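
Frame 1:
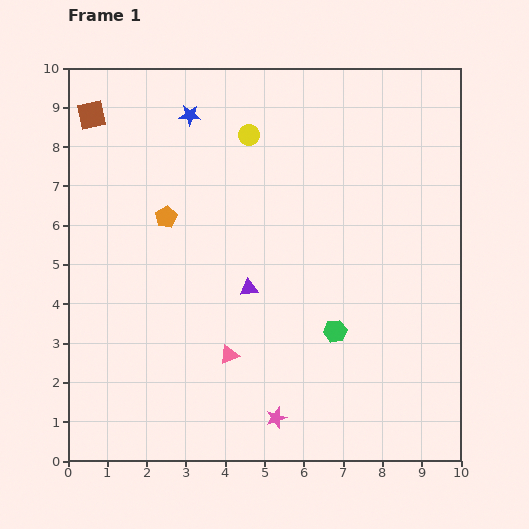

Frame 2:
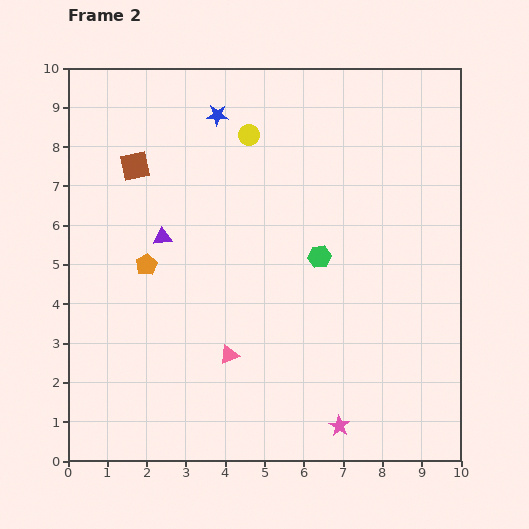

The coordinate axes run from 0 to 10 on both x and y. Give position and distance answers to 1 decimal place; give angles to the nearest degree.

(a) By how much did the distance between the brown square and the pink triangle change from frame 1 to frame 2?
-1.6

Distance in frame 1: 7.0. Distance in frame 2: 5.4.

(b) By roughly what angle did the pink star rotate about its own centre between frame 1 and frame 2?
23° counter-clockwise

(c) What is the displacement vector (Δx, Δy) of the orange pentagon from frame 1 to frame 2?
(-0.5, -1.2)

The orange pentagon was at (2.5, 6.2) in frame 1 and (2.0, 5.0) in frame 2.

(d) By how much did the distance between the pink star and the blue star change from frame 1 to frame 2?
+0.5

Distance in frame 1: 8.0. Distance in frame 2: 8.5.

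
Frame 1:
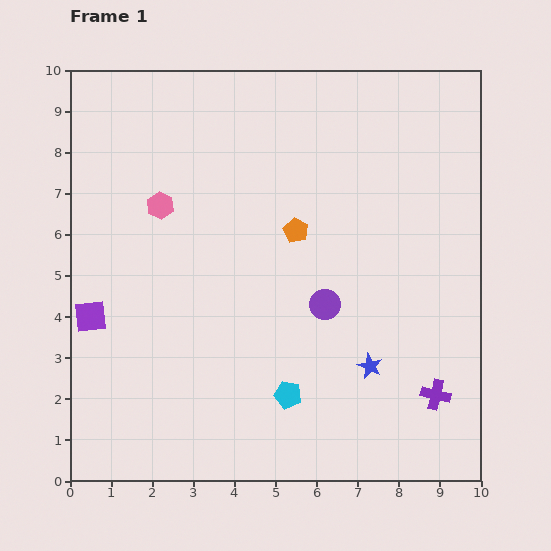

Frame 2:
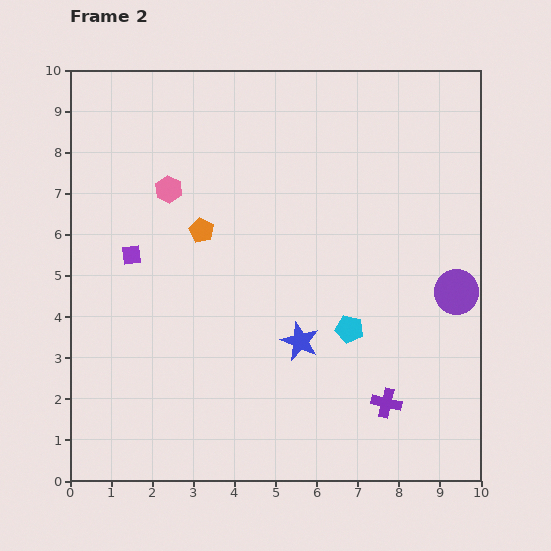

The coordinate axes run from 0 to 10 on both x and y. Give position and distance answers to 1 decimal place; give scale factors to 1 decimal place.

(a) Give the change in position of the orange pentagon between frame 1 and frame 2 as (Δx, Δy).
(-2.3, 0.0)

The orange pentagon was at (5.5, 6.1) in frame 1 and (3.2, 6.1) in frame 2.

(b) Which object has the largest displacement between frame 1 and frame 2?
the purple circle

(moved 3.2; next 2.3)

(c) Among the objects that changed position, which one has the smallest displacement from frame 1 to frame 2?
the pink hexagon

(moved 0.4)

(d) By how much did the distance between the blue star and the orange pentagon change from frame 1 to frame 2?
-0.2

Distance in frame 1: 3.8. Distance in frame 2: 3.6.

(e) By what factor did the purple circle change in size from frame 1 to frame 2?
1.5×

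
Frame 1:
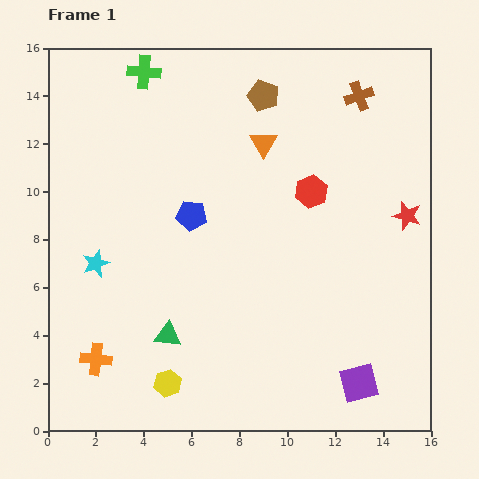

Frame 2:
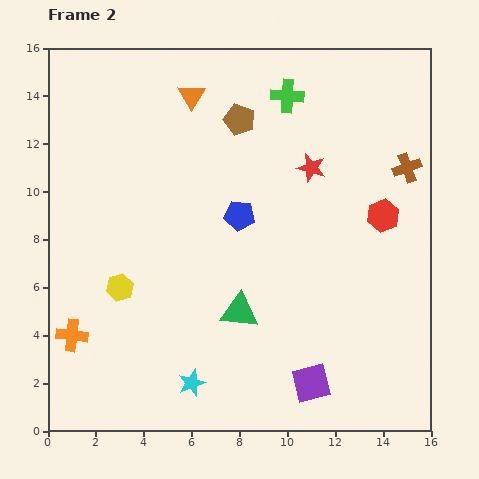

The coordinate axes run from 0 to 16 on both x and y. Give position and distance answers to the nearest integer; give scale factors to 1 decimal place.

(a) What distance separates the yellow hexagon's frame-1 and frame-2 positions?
4

The yellow hexagon moved from (5, 2) to (3, 6), a distance of √(2² + 4²) ≈ 4.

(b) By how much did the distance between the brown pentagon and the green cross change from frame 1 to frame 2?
-3

Distance in frame 1: 5. Distance in frame 2: 2.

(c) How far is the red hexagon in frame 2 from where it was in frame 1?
3

The red hexagon moved from (11, 10) to (14, 9), a distance of √(3² + 1²) ≈ 3.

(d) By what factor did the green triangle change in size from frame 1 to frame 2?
1.4×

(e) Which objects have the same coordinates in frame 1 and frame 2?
none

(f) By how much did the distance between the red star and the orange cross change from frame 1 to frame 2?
-2

Distance in frame 1: 14. Distance in frame 2: 12.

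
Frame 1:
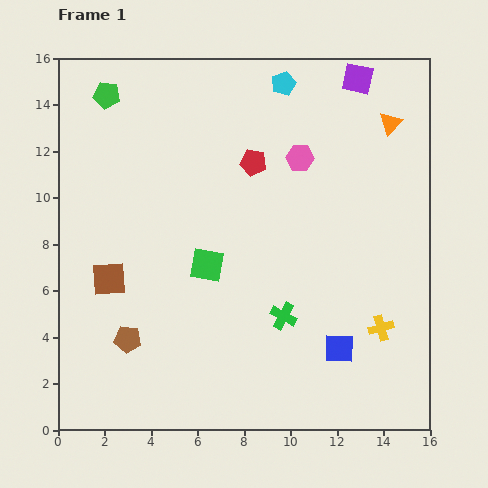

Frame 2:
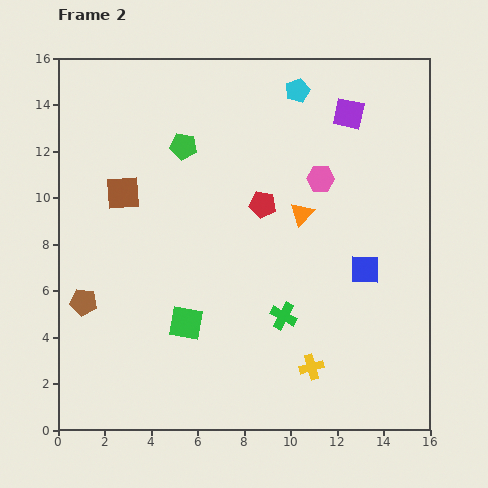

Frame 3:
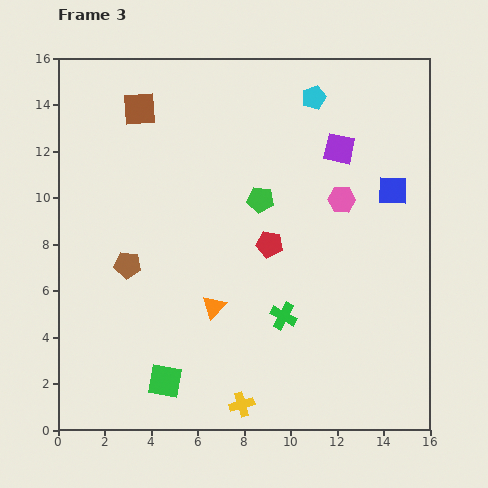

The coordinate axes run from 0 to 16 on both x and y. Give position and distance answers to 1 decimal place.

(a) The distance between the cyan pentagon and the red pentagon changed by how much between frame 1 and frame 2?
+1.5

Distance in frame 1: 3.6. Distance in frame 2: 5.1.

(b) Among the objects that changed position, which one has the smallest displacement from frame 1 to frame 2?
the cyan pentagon

(moved 0.7)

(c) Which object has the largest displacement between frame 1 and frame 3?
the orange triangle

(moved 11.0; next 8.0)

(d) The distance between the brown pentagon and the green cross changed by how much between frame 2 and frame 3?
-1.5

Distance in frame 2: 8.6. Distance in frame 3: 7.1.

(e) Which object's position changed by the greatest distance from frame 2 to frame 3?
the orange triangle

(moved 5.5; next 4.0)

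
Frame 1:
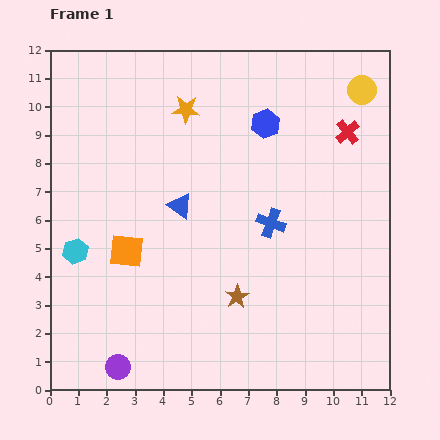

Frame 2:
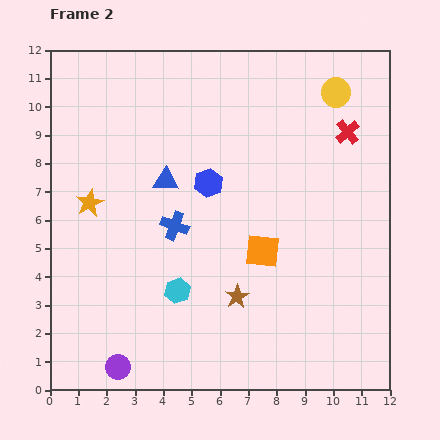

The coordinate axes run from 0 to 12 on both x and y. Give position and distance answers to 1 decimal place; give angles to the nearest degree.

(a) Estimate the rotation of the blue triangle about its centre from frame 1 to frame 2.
32° counter-clockwise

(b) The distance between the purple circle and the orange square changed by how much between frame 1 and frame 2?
+2.4

Distance in frame 1: 4.1. Distance in frame 2: 6.5.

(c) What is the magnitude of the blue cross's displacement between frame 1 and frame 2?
3.4

The blue cross moved from (7.8, 5.9) to (4.4, 5.8), a distance of √(3.4² + 0.1²) ≈ 3.4.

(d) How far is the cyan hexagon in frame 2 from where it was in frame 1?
3.9

The cyan hexagon moved from (0.9, 4.9) to (4.5, 3.5), a distance of √(3.6² + 1.4²) ≈ 3.9.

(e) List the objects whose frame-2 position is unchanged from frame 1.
the purple circle, the red cross, the brown star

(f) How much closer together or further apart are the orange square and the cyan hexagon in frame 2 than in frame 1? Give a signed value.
+1.5

Distance in frame 1: 1.8. Distance in frame 2: 3.3.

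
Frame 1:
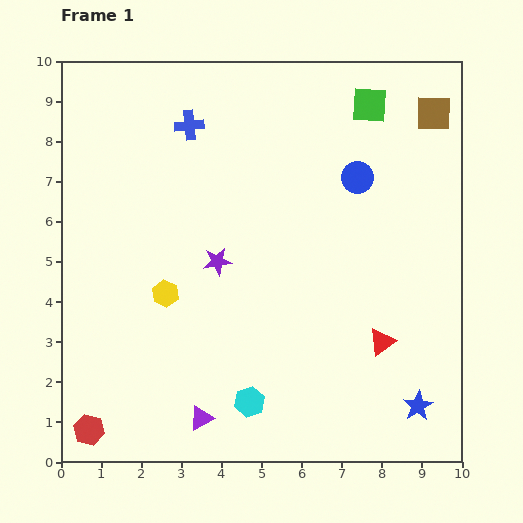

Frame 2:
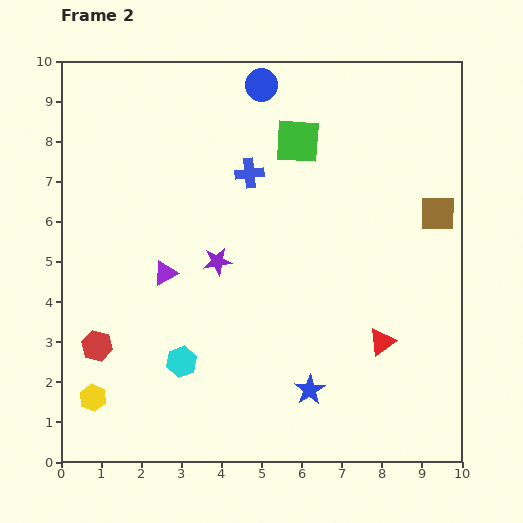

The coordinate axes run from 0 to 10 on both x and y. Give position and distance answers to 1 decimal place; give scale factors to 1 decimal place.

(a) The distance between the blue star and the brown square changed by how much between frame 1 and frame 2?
-1.9

Distance in frame 1: 7.3. Distance in frame 2: 5.4.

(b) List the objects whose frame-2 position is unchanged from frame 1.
the purple star, the red triangle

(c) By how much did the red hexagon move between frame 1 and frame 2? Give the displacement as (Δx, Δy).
(0.2, 2.1)

The red hexagon was at (0.7, 0.8) in frame 1 and (0.9, 2.9) in frame 2.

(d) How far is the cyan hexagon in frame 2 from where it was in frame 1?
2.0

The cyan hexagon moved from (4.7, 1.5) to (3.0, 2.5), a distance of √(1.7² + 1.0²) ≈ 2.0.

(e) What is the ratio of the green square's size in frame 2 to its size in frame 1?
1.3×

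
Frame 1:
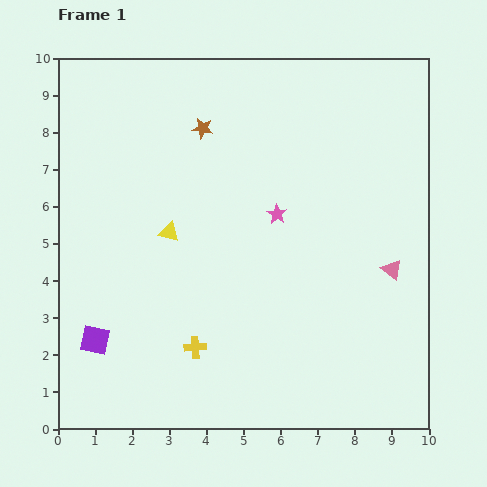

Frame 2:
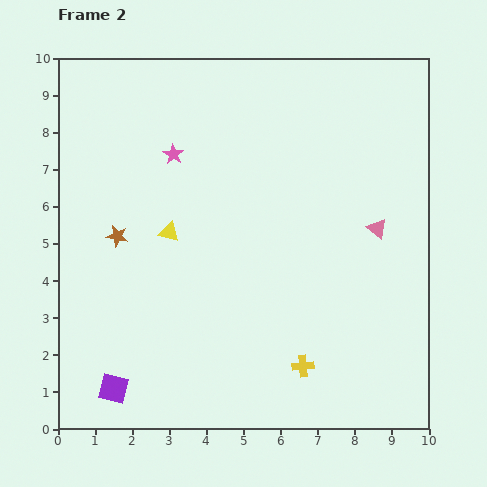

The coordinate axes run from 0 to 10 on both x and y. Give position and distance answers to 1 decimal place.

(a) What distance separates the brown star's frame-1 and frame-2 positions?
3.7

The brown star moved from (3.9, 8.1) to (1.6, 5.2), a distance of √(2.3² + 2.9²) ≈ 3.7.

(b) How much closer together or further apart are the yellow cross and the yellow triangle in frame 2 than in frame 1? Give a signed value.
+1.9

Distance in frame 1: 3.2. Distance in frame 2: 5.1.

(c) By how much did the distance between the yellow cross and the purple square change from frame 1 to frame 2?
+2.4

Distance in frame 1: 2.7. Distance in frame 2: 5.1.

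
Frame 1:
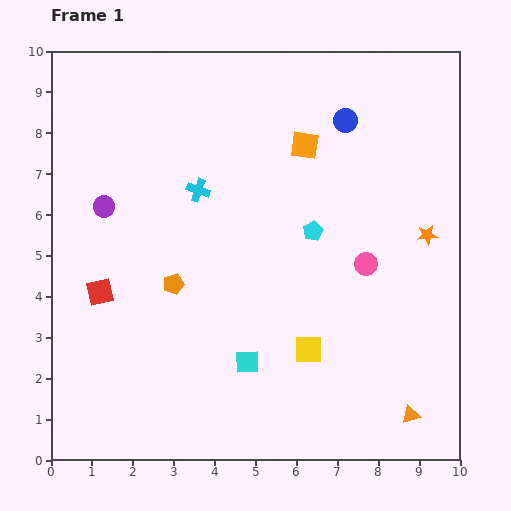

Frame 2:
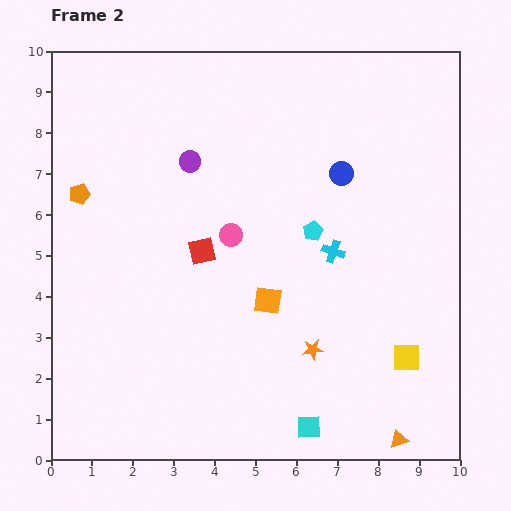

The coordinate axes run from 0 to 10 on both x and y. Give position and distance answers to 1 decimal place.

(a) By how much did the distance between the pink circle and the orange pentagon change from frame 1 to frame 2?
-0.9

Distance in frame 1: 4.7. Distance in frame 2: 3.8.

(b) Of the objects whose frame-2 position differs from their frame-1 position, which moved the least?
the orange triangle

(moved 0.7)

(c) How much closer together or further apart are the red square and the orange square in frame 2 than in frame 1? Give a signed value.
-4.2

Distance in frame 1: 6.2. Distance in frame 2: 2.0.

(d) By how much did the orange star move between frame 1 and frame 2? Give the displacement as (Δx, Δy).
(-2.8, -2.8)

The orange star was at (9.2, 5.5) in frame 1 and (6.4, 2.7) in frame 2.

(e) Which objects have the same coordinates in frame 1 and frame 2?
the cyan pentagon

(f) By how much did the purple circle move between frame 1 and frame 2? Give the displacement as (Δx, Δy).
(2.1, 1.1)

The purple circle was at (1.3, 6.2) in frame 1 and (3.4, 7.3) in frame 2.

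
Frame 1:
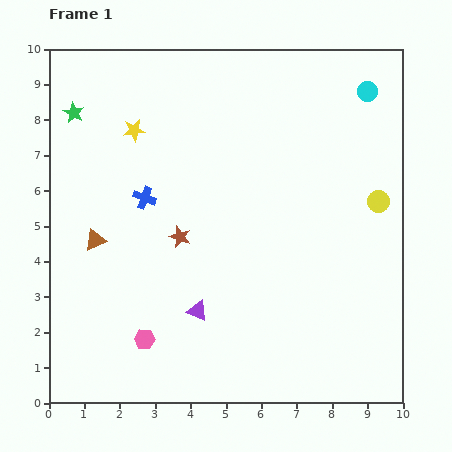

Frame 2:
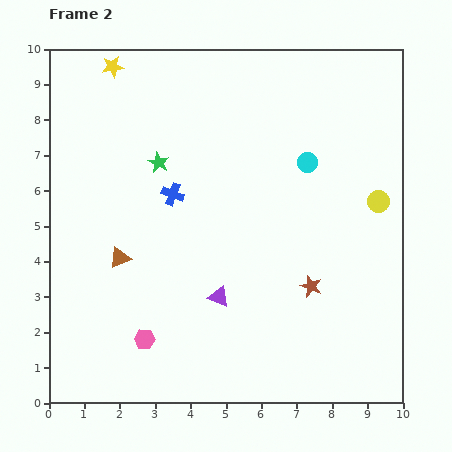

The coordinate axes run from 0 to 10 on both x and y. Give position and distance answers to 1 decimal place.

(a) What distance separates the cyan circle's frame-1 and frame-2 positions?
2.6

The cyan circle moved from (9.0, 8.8) to (7.3, 6.8), a distance of √(1.7² + 2.0²) ≈ 2.6.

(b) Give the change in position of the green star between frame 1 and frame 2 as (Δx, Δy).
(2.4, -1.4)

The green star was at (0.7, 8.2) in frame 1 and (3.1, 6.8) in frame 2.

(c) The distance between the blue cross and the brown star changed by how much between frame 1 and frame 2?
+3.2

Distance in frame 1: 1.5. Distance in frame 2: 4.7.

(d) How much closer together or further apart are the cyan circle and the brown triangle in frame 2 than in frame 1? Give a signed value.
-2.9

Distance in frame 1: 8.8. Distance in frame 2: 5.9.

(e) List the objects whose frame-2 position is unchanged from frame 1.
the pink hexagon, the yellow circle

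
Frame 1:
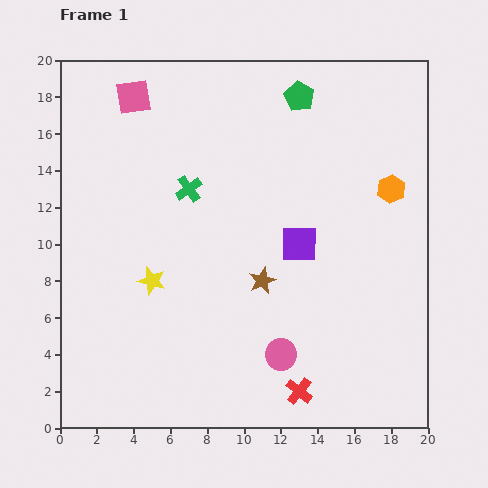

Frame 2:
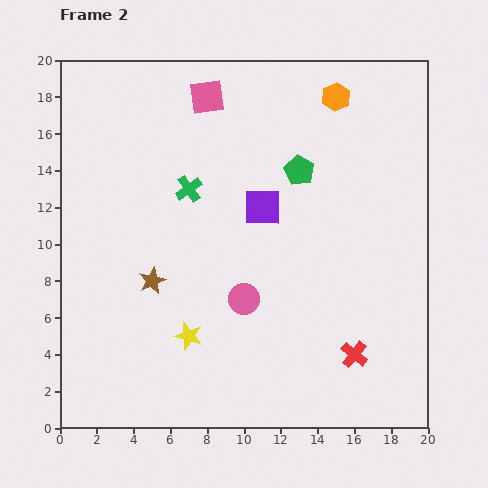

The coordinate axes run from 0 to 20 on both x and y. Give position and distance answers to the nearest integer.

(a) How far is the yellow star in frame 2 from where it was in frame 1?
4

The yellow star moved from (5, 8) to (7, 5), a distance of √(2² + 3²) ≈ 4.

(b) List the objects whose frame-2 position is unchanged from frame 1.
the green cross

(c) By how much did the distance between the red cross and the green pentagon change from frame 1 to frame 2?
-6

Distance in frame 1: 16. Distance in frame 2: 10.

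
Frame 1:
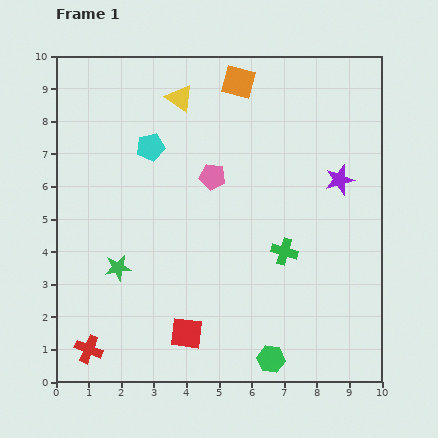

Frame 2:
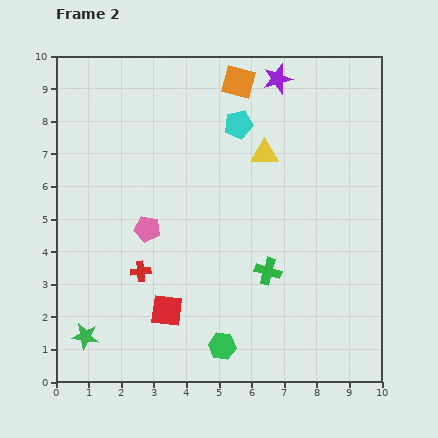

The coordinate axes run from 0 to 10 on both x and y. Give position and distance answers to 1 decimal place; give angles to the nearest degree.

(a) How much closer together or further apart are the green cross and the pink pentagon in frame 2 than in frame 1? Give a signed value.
+0.7

Distance in frame 1: 3.2. Distance in frame 2: 3.9.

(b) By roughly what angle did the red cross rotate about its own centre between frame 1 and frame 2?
27° counter-clockwise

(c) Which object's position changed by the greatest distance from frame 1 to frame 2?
the purple star

(moved 3.6; next 3.1)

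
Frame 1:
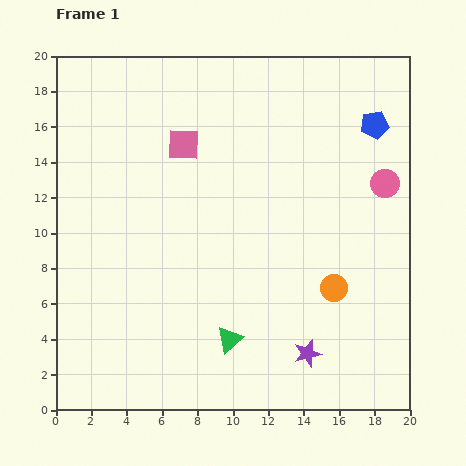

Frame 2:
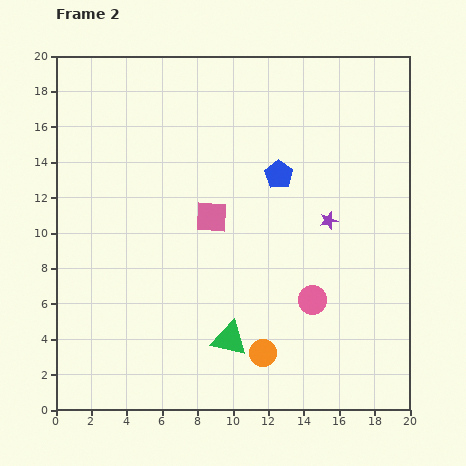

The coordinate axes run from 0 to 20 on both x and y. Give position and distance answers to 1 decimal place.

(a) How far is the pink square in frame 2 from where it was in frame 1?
4.4

The pink square moved from (7.2, 15.0) to (8.8, 10.9), a distance of √(1.6² + 4.1²) ≈ 4.4.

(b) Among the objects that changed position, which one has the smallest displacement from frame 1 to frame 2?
the pink square

(moved 4.4)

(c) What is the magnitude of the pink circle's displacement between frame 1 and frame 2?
7.8

The pink circle moved from (18.6, 12.8) to (14.5, 6.2), a distance of √(4.1² + 6.6²) ≈ 7.8.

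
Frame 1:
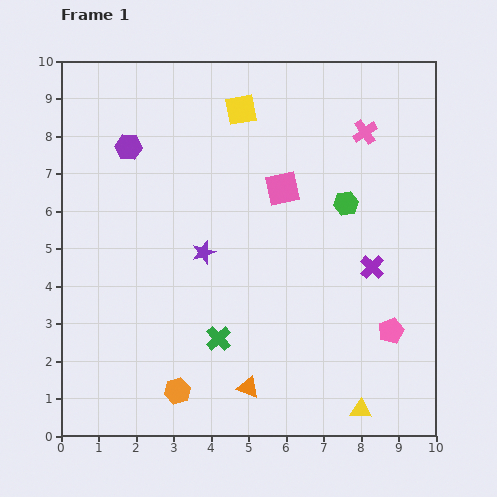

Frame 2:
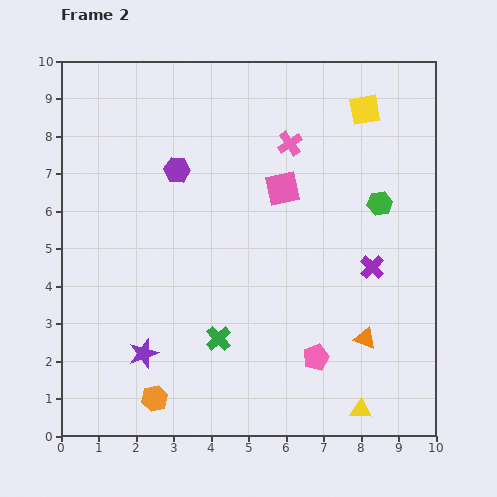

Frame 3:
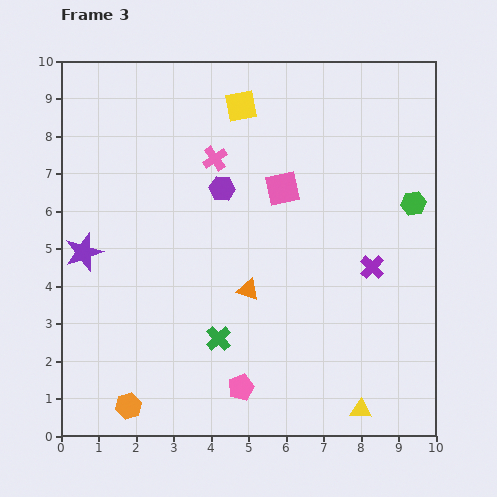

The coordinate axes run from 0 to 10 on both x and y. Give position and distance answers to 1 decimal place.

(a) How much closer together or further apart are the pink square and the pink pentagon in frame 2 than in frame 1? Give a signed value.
-0.2

Distance in frame 1: 4.8. Distance in frame 2: 4.6.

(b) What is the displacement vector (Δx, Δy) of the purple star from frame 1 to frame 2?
(-1.6, -2.7)

The purple star was at (3.8, 4.9) in frame 1 and (2.2, 2.2) in frame 2.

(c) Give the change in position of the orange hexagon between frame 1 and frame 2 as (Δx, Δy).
(-0.6, -0.2)

The orange hexagon was at (3.1, 1.2) in frame 1 and (2.5, 1.0) in frame 2.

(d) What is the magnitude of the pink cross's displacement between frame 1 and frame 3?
4.1

The pink cross moved from (8.1, 8.1) to (4.1, 7.4), a distance of √(4.0² + 0.7²) ≈ 4.1.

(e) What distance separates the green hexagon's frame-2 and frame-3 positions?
0.9

The green hexagon moved from (8.5, 6.2) to (9.4, 6.2), a distance of √(0.9² + 0.0²) ≈ 0.9.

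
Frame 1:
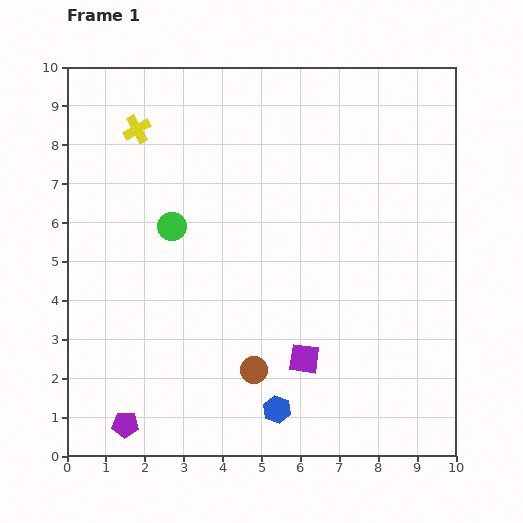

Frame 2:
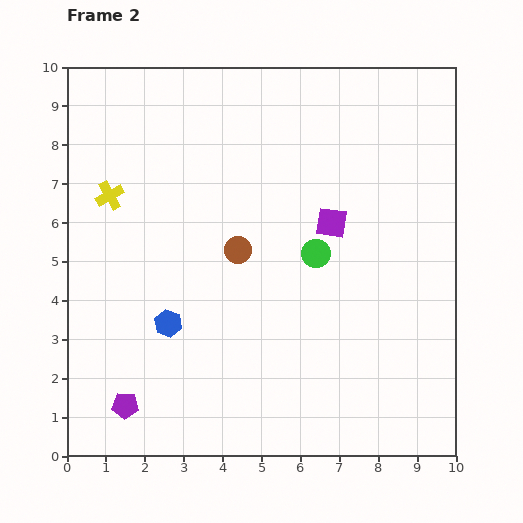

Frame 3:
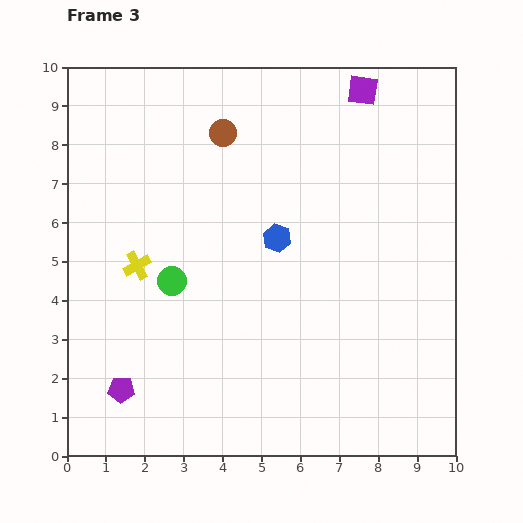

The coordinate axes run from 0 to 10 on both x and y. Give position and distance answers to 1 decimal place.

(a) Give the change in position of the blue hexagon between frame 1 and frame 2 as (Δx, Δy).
(-2.8, 2.2)

The blue hexagon was at (5.4, 1.2) in frame 1 and (2.6, 3.4) in frame 2.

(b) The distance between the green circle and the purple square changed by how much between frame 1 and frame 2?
-3.9

Distance in frame 1: 4.8. Distance in frame 2: 0.9.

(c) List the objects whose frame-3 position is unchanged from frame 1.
none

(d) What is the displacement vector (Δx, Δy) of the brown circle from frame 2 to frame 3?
(-0.4, 3.0)

The brown circle was at (4.4, 5.3) in frame 2 and (4.0, 8.3) in frame 3.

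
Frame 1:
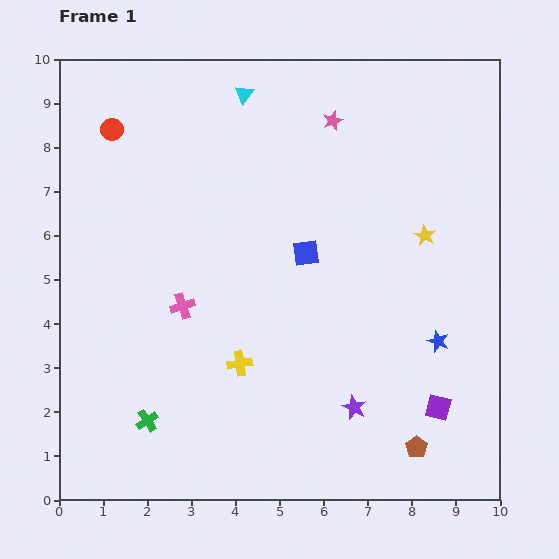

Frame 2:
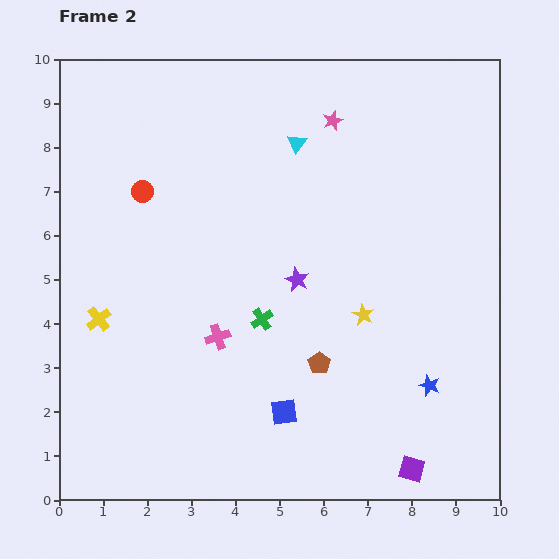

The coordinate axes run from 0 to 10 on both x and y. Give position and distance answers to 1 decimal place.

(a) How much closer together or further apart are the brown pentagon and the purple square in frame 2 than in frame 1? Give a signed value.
+2.2

Distance in frame 1: 1.0. Distance in frame 2: 3.2.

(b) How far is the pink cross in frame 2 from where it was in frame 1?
1.1

The pink cross moved from (2.8, 4.4) to (3.6, 3.7), a distance of √(0.8² + 0.7²) ≈ 1.1.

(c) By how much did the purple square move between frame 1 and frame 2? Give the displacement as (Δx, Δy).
(-0.6, -1.4)

The purple square was at (8.6, 2.1) in frame 1 and (8.0, 0.7) in frame 2.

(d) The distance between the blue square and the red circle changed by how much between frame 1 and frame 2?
+0.7

Distance in frame 1: 5.2. Distance in frame 2: 5.9.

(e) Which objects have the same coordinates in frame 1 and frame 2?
the pink star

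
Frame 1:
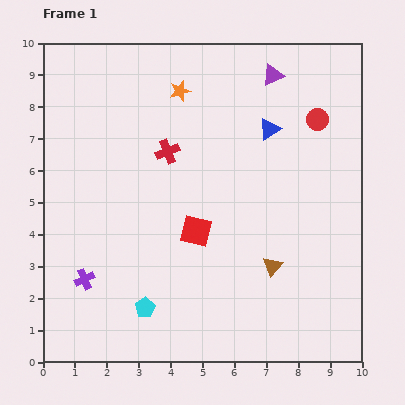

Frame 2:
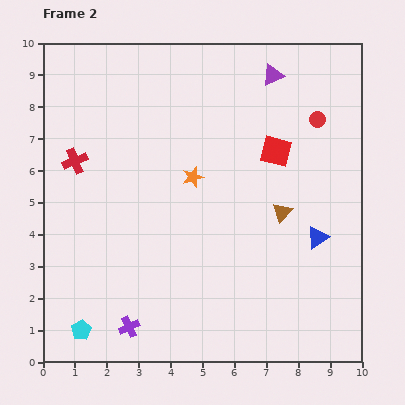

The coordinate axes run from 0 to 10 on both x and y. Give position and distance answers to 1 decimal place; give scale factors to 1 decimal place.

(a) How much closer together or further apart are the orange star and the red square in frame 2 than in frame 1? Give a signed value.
-1.7

Distance in frame 1: 4.4. Distance in frame 2: 2.7.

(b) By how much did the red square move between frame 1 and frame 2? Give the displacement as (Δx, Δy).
(2.5, 2.5)

The red square was at (4.8, 4.1) in frame 1 and (7.3, 6.6) in frame 2.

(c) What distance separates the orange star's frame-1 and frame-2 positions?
2.7

The orange star moved from (4.3, 8.5) to (4.7, 5.8), a distance of √(0.4² + 2.7²) ≈ 2.7.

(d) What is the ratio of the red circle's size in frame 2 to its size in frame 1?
0.7×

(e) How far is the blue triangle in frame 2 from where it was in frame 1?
3.7

The blue triangle moved from (7.1, 7.3) to (8.6, 3.9), a distance of √(1.5² + 3.4²) ≈ 3.7.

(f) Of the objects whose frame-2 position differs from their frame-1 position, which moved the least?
the brown triangle

(moved 1.7)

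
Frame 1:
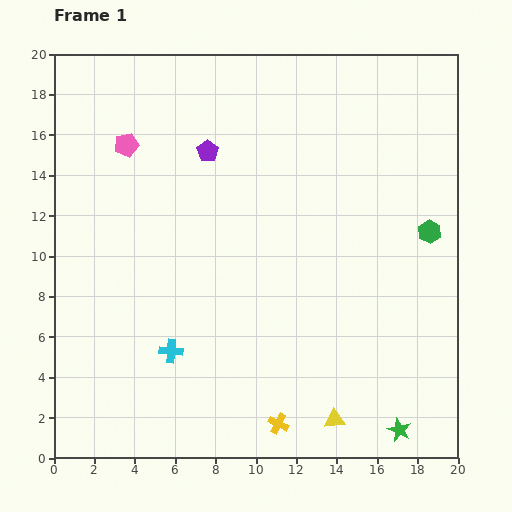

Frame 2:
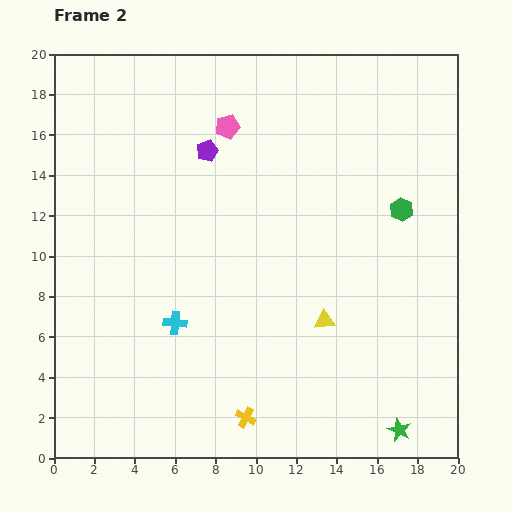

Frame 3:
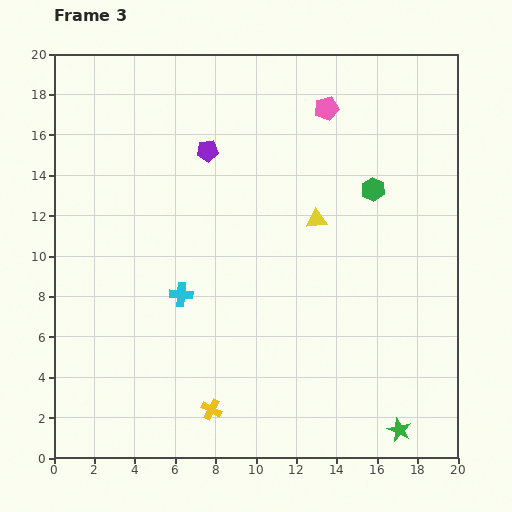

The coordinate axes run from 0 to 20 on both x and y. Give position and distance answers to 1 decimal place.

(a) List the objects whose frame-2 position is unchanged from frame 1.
the purple pentagon, the green star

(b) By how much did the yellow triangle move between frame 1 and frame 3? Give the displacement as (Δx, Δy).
(-0.9, 9.9)

The yellow triangle was at (13.9, 1.9) in frame 1 and (13.0, 11.8) in frame 3.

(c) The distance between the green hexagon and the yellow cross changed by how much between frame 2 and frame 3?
+0.6

Distance in frame 2: 12.9. Distance in frame 3: 13.5.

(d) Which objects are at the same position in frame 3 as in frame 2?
the purple pentagon, the green star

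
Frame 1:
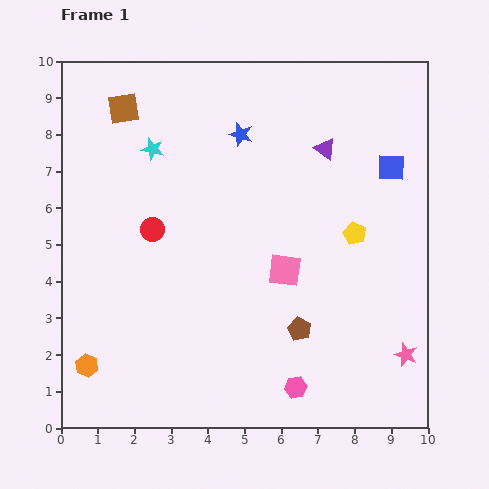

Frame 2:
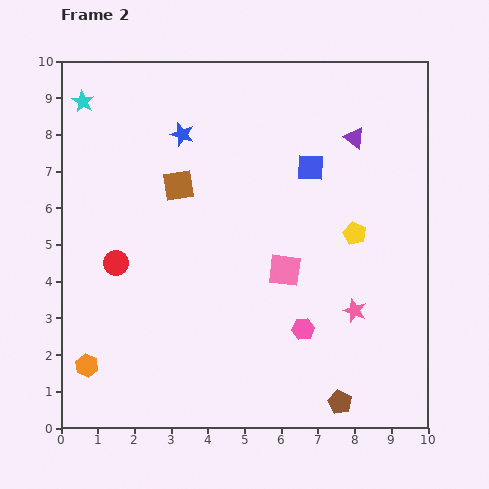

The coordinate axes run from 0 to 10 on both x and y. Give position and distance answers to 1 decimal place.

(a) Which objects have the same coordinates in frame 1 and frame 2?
the pink square, the orange hexagon, the yellow pentagon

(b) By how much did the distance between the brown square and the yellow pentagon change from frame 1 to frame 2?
-2.2

Distance in frame 1: 7.2. Distance in frame 2: 5.0.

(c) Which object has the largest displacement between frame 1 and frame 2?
the brown square

(moved 2.6; next 2.3)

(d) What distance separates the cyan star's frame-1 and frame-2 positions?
2.3

The cyan star moved from (2.5, 7.6) to (0.6, 8.9), a distance of √(1.9² + 1.3²) ≈ 2.3.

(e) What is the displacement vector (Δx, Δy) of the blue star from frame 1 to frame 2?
(-1.6, 0.0)

The blue star was at (4.9, 8.0) in frame 1 and (3.3, 8.0) in frame 2.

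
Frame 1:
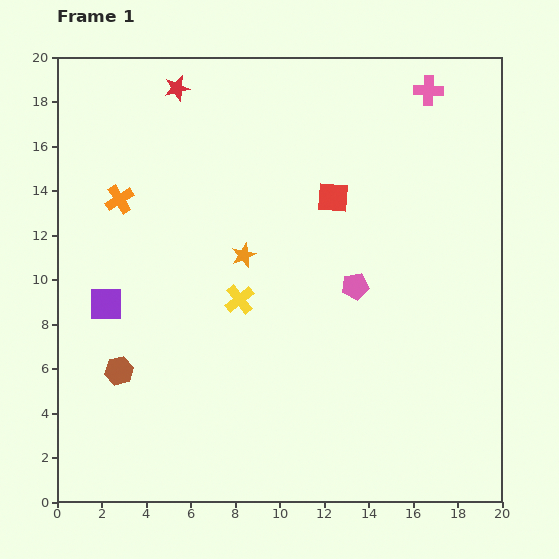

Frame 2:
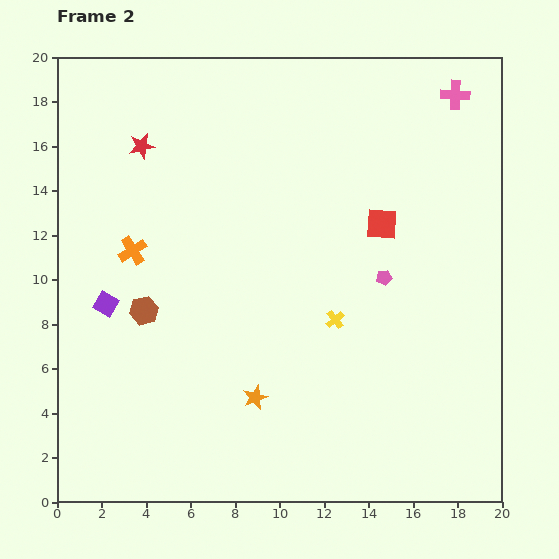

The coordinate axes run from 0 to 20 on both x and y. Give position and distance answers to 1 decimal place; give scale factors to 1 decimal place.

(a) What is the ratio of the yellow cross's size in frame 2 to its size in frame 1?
0.6×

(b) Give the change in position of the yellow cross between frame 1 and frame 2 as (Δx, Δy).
(4.3, -0.9)

The yellow cross was at (8.2, 9.1) in frame 1 and (12.5, 8.2) in frame 2.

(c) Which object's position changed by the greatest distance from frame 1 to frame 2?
the orange star

(moved 6.4; next 4.4)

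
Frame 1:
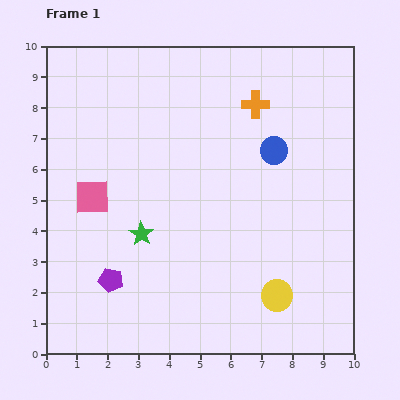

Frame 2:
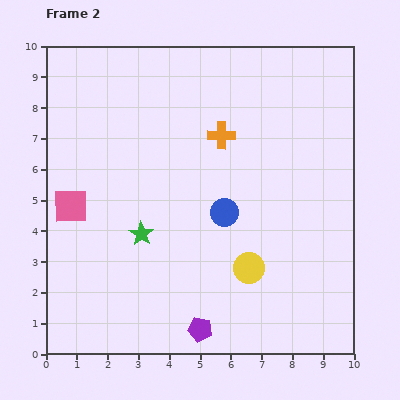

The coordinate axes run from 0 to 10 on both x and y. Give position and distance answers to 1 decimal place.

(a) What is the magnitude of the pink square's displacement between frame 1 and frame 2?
0.8

The pink square moved from (1.5, 5.1) to (0.8, 4.8), a distance of √(0.7² + 0.3²) ≈ 0.8.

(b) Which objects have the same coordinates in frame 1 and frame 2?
the green star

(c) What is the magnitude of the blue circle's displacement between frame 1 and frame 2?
2.6

The blue circle moved from (7.4, 6.6) to (5.8, 4.6), a distance of √(1.6² + 2.0²) ≈ 2.6.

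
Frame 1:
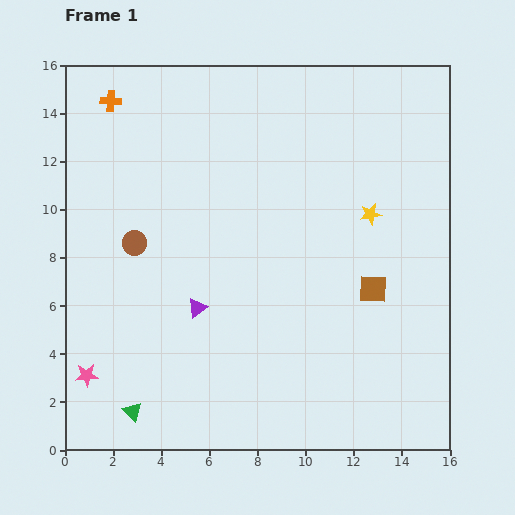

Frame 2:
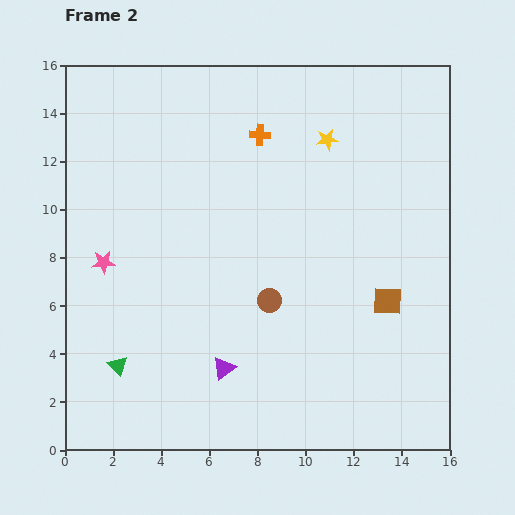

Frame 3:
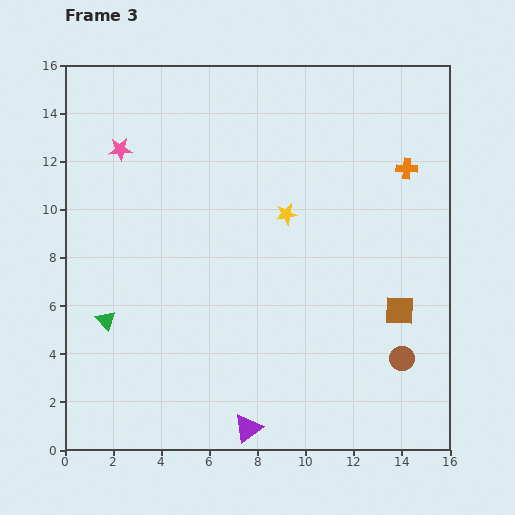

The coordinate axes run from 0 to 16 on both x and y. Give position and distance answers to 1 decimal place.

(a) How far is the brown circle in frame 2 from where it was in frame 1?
6.1

The brown circle moved from (2.9, 8.6) to (8.5, 6.2), a distance of √(5.6² + 2.4²) ≈ 6.1.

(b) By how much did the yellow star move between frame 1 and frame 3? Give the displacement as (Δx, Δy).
(-3.5, 0.0)

The yellow star was at (12.7, 9.8) in frame 1 and (9.2, 9.8) in frame 3.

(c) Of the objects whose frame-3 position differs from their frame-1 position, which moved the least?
the brown square

(moved 1.4)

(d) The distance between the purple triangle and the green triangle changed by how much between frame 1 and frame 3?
+2.3

Distance in frame 1: 5.1. Distance in frame 3: 7.4.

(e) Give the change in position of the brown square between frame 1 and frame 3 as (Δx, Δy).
(1.1, -0.9)

The brown square was at (12.8, 6.7) in frame 1 and (13.9, 5.8) in frame 3.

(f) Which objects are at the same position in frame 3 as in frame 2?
none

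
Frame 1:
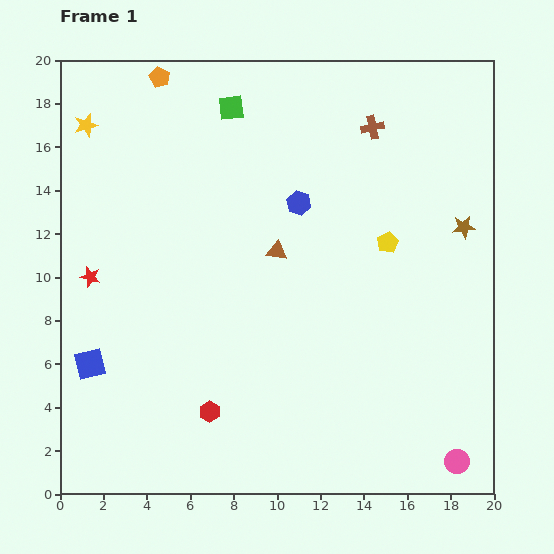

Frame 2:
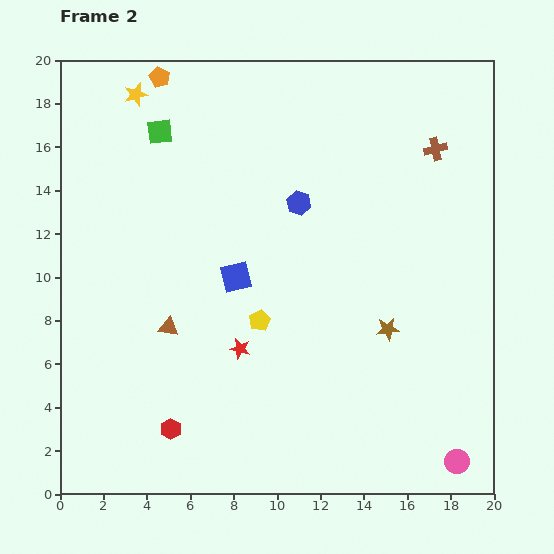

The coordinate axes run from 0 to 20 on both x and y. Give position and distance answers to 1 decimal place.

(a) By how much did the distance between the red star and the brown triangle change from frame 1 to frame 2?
-5.3

Distance in frame 1: 8.7. Distance in frame 2: 3.4.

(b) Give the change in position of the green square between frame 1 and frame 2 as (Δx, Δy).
(-3.3, -1.1)

The green square was at (7.9, 17.8) in frame 1 and (4.6, 16.7) in frame 2.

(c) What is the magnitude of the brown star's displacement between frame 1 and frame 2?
5.9

The brown star moved from (18.6, 12.3) to (15.1, 7.6), a distance of √(3.5² + 4.7²) ≈ 5.9.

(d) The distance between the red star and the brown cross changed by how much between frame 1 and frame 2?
-1.8

Distance in frame 1: 14.7. Distance in frame 2: 12.9.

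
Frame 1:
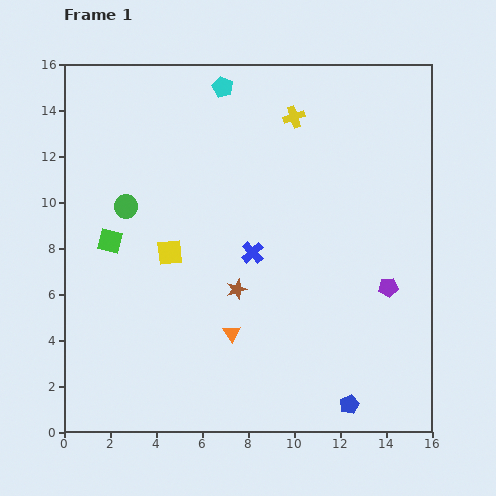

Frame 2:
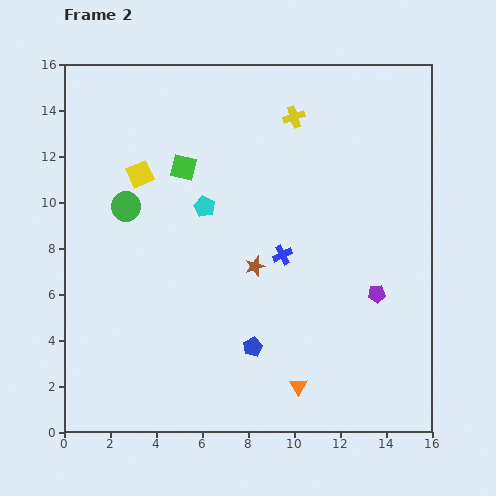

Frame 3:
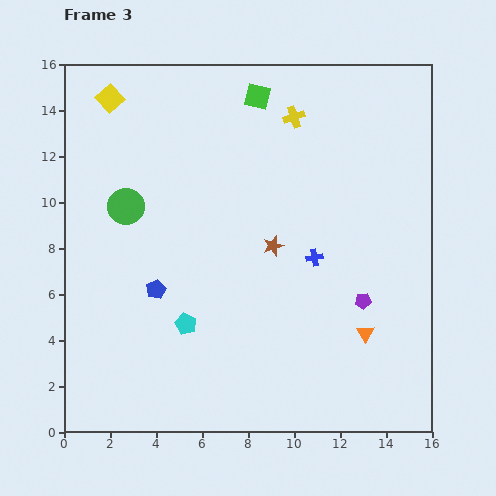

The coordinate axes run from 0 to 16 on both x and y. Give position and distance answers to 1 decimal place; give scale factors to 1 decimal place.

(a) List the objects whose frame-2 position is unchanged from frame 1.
the green circle, the yellow cross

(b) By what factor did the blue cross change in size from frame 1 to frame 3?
0.7×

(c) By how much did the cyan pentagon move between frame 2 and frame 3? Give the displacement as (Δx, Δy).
(-0.8, -5.1)

The cyan pentagon was at (6.1, 9.8) in frame 2 and (5.3, 4.7) in frame 3.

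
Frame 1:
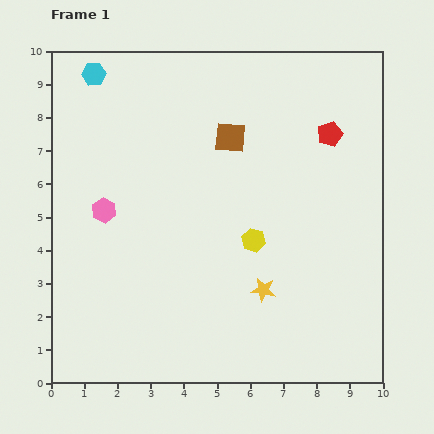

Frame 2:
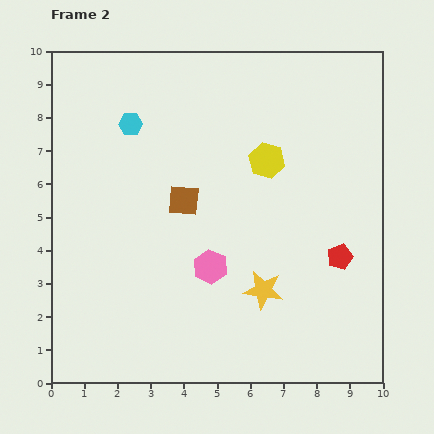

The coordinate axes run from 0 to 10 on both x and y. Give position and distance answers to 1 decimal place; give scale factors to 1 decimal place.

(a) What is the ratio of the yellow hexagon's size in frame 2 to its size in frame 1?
1.5×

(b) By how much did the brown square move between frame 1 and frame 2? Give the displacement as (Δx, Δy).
(-1.4, -1.9)

The brown square was at (5.4, 7.4) in frame 1 and (4.0, 5.5) in frame 2.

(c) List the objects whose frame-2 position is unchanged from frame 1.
the yellow star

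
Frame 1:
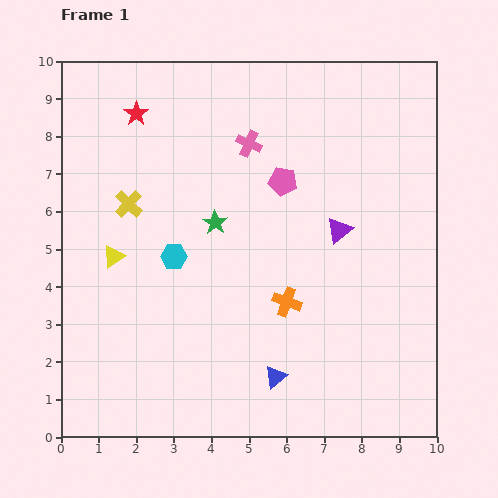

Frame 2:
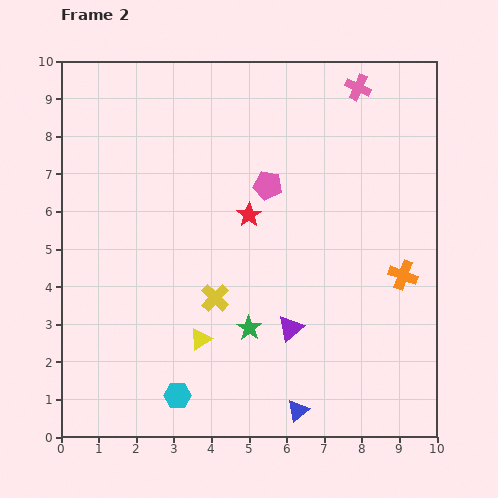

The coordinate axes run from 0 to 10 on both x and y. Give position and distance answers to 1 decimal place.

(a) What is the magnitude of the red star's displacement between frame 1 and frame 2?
4.0

The red star moved from (2.0, 8.6) to (5.0, 5.9), a distance of √(3.0² + 2.7²) ≈ 4.0.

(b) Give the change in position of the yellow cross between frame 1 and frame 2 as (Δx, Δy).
(2.3, -2.5)

The yellow cross was at (1.8, 6.2) in frame 1 and (4.1, 3.7) in frame 2.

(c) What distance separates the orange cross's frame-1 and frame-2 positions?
3.2

The orange cross moved from (6.0, 3.6) to (9.1, 4.3), a distance of √(3.1² + 0.7²) ≈ 3.2.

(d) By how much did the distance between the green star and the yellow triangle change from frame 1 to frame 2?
-1.5

Distance in frame 1: 2.8. Distance in frame 2: 1.3.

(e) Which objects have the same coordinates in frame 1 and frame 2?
none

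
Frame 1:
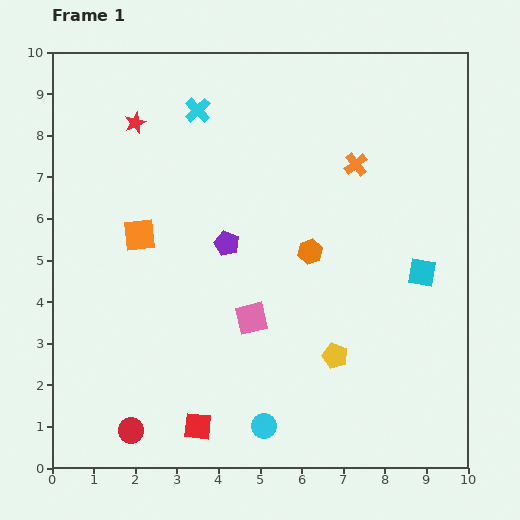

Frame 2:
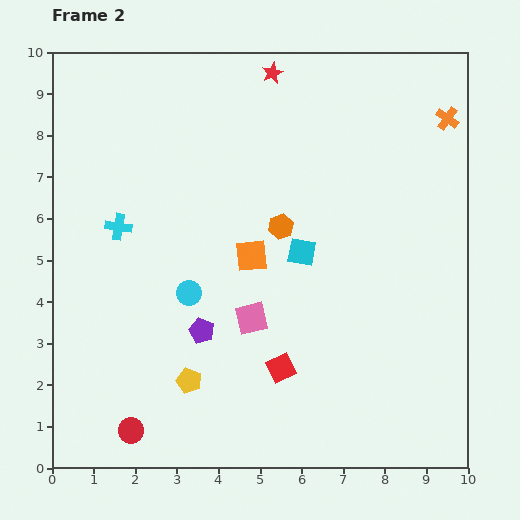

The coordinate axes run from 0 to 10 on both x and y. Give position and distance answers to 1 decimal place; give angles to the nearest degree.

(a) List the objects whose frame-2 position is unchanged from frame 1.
the red circle, the pink square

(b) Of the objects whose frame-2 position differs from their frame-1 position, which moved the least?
the orange hexagon

(moved 0.9)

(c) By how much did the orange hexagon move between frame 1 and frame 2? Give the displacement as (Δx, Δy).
(-0.7, 0.6)

The orange hexagon was at (6.2, 5.2) in frame 1 and (5.5, 5.8) in frame 2.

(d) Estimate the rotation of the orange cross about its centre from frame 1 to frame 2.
16° counter-clockwise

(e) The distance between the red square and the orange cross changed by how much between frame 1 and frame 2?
-0.2

Distance in frame 1: 7.4. Distance in frame 2: 7.2.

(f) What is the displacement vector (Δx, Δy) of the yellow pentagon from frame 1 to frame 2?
(-3.5, -0.6)

The yellow pentagon was at (6.8, 2.7) in frame 1 and (3.3, 2.1) in frame 2.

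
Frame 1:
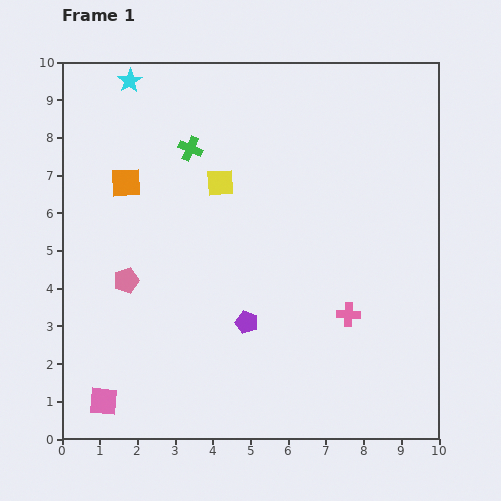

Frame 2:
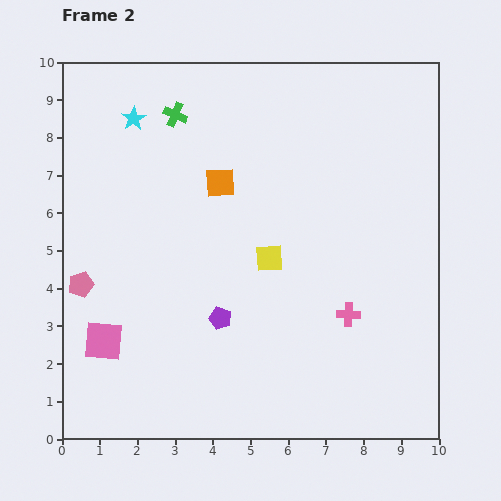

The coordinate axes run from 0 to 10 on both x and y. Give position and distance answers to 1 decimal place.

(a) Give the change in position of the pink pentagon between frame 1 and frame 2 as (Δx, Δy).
(-1.2, -0.1)

The pink pentagon was at (1.7, 4.2) in frame 1 and (0.5, 4.1) in frame 2.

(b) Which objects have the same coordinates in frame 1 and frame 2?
the pink cross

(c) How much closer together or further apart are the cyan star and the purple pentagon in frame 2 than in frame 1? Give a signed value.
-1.3

Distance in frame 1: 7.1. Distance in frame 2: 5.8.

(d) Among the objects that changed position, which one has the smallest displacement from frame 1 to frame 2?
the purple pentagon

(moved 0.7)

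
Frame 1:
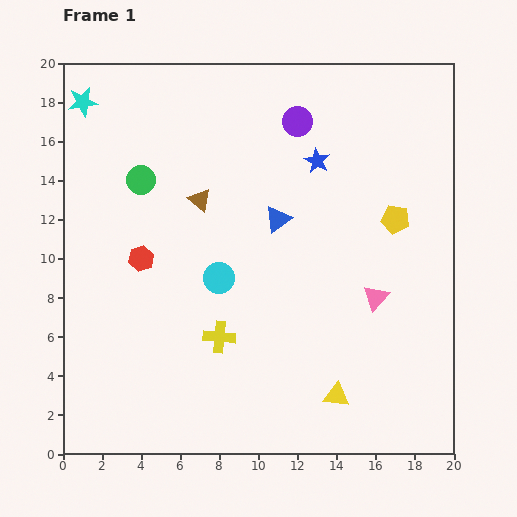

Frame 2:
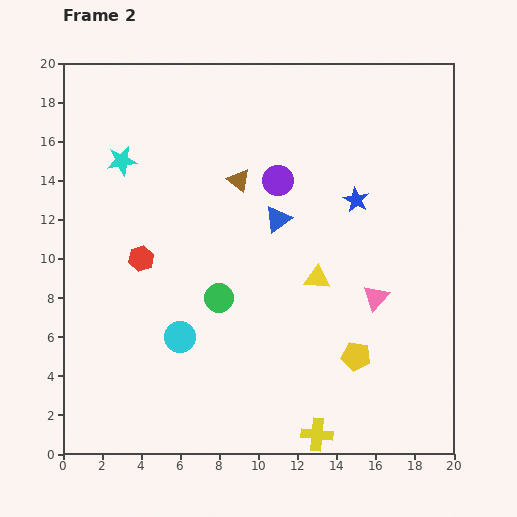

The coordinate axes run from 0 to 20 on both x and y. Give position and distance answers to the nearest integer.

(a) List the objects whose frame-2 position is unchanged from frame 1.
the pink triangle, the red hexagon, the blue triangle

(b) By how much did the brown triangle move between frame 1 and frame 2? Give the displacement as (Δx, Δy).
(2, 1)

The brown triangle was at (7, 13) in frame 1 and (9, 14) in frame 2.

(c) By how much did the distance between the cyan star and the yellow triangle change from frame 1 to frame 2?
-8

Distance in frame 1: 20. Distance in frame 2: 12.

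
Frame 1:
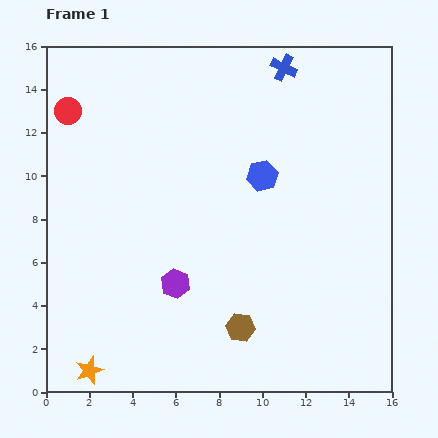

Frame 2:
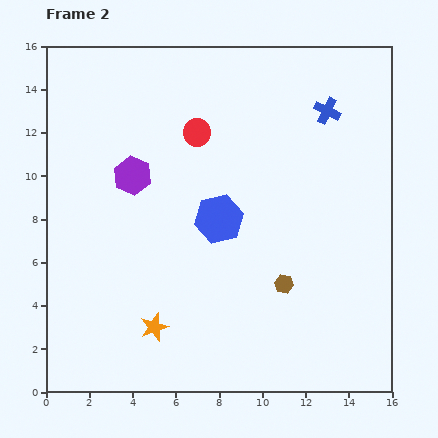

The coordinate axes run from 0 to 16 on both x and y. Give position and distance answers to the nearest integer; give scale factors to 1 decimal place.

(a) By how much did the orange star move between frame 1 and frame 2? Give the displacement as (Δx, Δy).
(3, 2)

The orange star was at (2, 1) in frame 1 and (5, 3) in frame 2.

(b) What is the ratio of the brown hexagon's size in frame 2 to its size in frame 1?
0.7×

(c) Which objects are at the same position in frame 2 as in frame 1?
none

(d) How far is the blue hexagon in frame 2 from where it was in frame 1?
3

The blue hexagon moved from (10, 10) to (8, 8), a distance of √(2² + 2²) ≈ 3.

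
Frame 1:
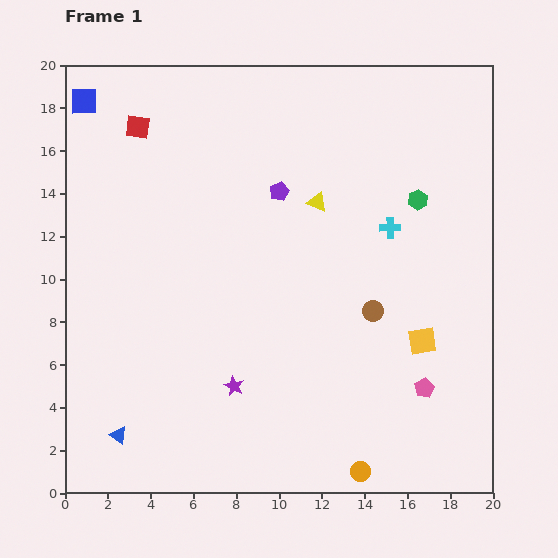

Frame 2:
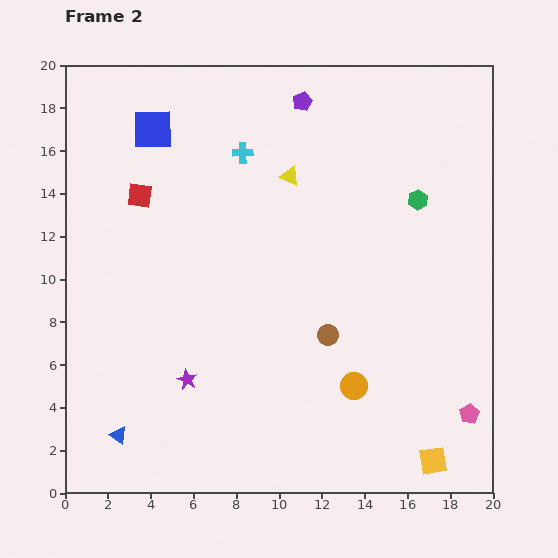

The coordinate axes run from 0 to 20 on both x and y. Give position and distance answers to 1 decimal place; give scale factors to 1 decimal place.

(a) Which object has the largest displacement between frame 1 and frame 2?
the cyan cross

(moved 7.7; next 5.6)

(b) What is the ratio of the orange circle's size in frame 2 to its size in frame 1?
1.3×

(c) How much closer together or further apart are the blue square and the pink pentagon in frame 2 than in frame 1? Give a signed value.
-0.9

Distance in frame 1: 20.8. Distance in frame 2: 19.9.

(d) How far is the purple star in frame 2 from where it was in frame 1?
2.2

The purple star moved from (7.9, 5.0) to (5.7, 5.3), a distance of √(2.2² + 0.3²) ≈ 2.2.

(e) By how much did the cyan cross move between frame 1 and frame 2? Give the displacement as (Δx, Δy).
(-6.9, 3.5)

The cyan cross was at (15.2, 12.4) in frame 1 and (8.3, 15.9) in frame 2.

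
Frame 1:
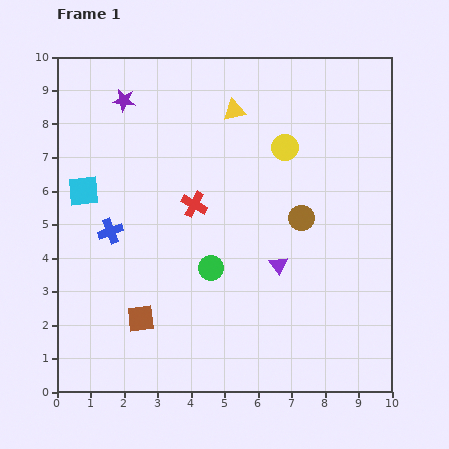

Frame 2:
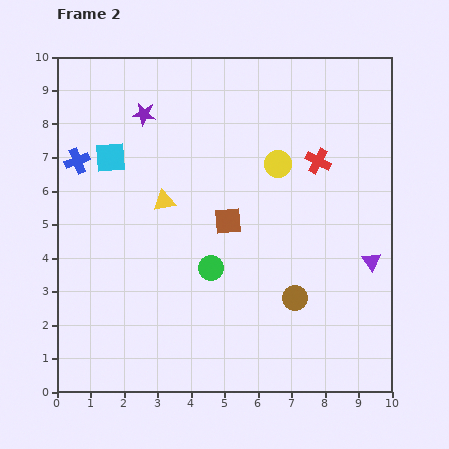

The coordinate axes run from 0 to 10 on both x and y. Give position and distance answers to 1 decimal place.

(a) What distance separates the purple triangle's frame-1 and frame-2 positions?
2.8

The purple triangle moved from (6.6, 3.8) to (9.4, 3.9), a distance of √(2.8² + 0.1²) ≈ 2.8.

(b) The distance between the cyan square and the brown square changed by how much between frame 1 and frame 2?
-0.2

Distance in frame 1: 4.2. Distance in frame 2: 4.0.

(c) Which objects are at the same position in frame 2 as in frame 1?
the green circle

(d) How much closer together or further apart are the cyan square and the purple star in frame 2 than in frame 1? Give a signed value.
-1.4

Distance in frame 1: 3.0. Distance in frame 2: 1.6.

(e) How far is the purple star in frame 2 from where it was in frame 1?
0.7

The purple star moved from (2.0, 8.7) to (2.6, 8.3), a distance of √(0.6² + 0.4²) ≈ 0.7.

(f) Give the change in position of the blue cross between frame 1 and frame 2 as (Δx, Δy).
(-1.0, 2.1)

The blue cross was at (1.6, 4.8) in frame 1 and (0.6, 6.9) in frame 2.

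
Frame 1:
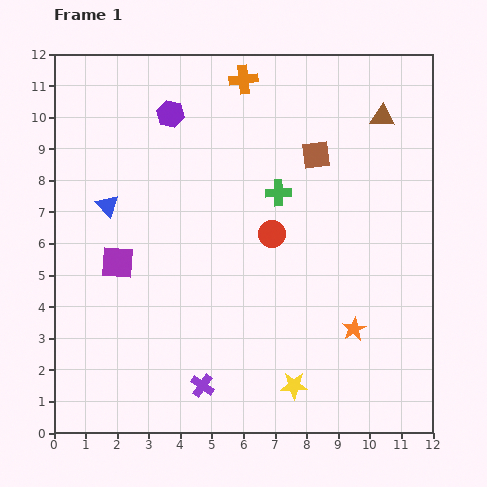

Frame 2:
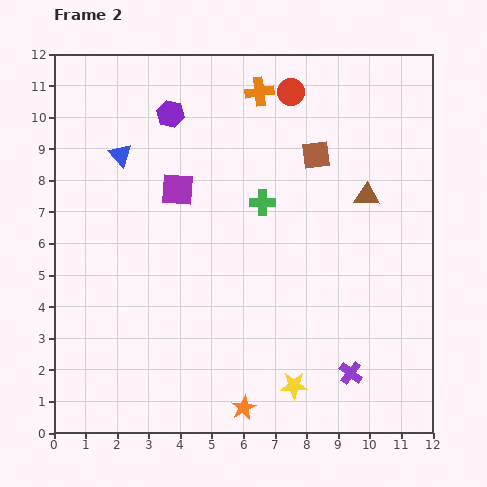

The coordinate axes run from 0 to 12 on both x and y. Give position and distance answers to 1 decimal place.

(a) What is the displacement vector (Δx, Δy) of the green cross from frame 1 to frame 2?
(-0.5, -0.3)

The green cross was at (7.1, 7.6) in frame 1 and (6.6, 7.3) in frame 2.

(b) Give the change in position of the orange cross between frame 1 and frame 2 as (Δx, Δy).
(0.5, -0.4)

The orange cross was at (6.0, 11.2) in frame 1 and (6.5, 10.8) in frame 2.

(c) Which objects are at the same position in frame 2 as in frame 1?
the purple hexagon, the brown square, the yellow star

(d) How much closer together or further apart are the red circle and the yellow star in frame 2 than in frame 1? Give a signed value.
+4.4

Distance in frame 1: 4.9. Distance in frame 2: 9.3.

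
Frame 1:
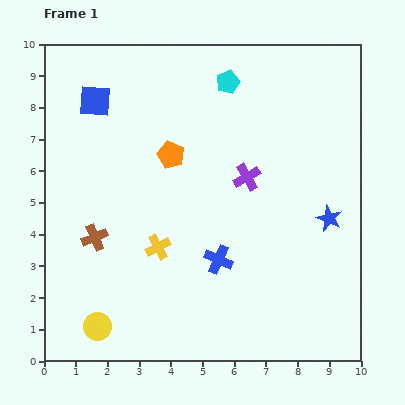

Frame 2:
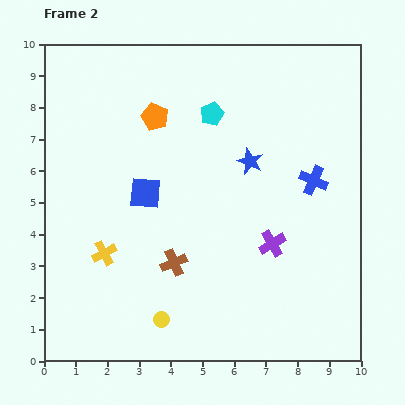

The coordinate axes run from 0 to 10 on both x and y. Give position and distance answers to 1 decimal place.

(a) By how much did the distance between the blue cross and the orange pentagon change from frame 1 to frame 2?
+1.8

Distance in frame 1: 3.6. Distance in frame 2: 5.4.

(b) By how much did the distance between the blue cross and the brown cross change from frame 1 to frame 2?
+1.1

Distance in frame 1: 4.0. Distance in frame 2: 5.1.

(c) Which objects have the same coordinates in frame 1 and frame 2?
none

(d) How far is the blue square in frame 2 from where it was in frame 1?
3.3

The blue square moved from (1.6, 8.2) to (3.2, 5.3), a distance of √(1.6² + 2.9²) ≈ 3.3.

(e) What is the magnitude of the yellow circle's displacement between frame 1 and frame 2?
2.0

The yellow circle moved from (1.7, 1.1) to (3.7, 1.3), a distance of √(2.0² + 0.2²) ≈ 2.0.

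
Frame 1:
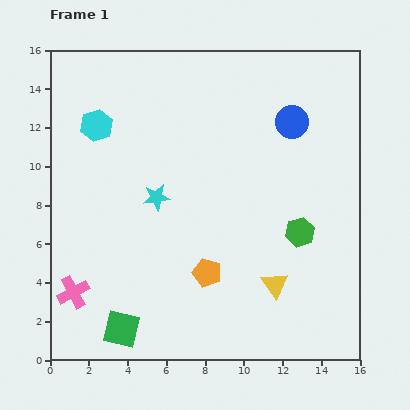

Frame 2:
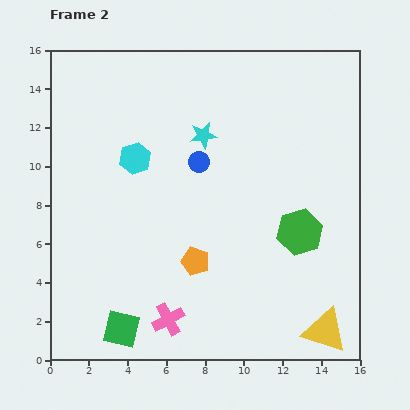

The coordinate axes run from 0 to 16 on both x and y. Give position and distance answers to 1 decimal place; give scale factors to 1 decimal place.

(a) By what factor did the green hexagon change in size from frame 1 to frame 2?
1.6×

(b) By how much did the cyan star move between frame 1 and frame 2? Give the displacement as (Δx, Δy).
(2.4, 3.2)

The cyan star was at (5.5, 8.4) in frame 1 and (7.9, 11.6) in frame 2.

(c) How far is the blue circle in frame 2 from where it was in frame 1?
5.2

The blue circle moved from (12.5, 12.3) to (7.7, 10.2), a distance of √(4.8² + 2.1²) ≈ 5.2.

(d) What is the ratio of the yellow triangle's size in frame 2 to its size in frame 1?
1.7×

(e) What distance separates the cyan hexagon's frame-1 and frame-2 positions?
2.6

The cyan hexagon moved from (2.4, 12.1) to (4.4, 10.4), a distance of √(2.0² + 1.7²) ≈ 2.6.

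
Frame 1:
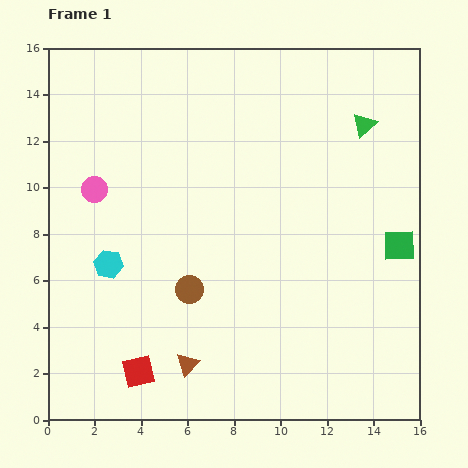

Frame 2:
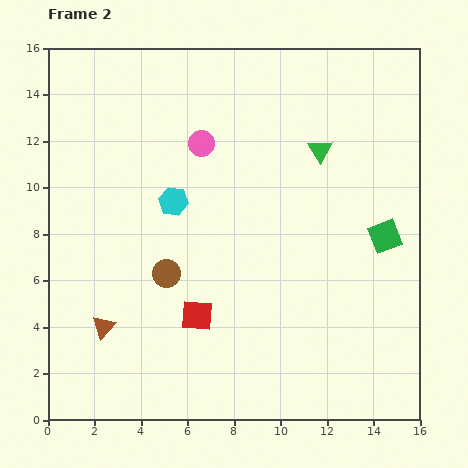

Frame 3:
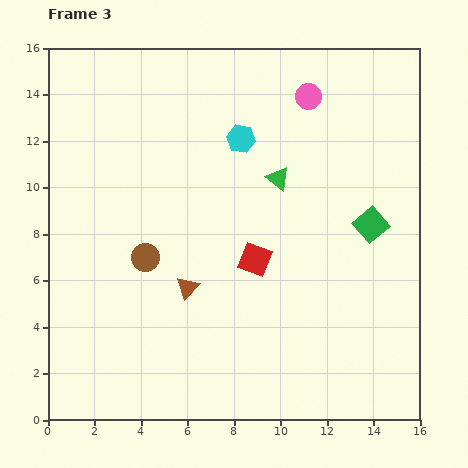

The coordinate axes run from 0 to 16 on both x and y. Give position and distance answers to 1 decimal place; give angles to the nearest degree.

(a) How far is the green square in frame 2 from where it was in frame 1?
0.7

The green square moved from (15.1, 7.5) to (14.5, 7.9), a distance of √(0.6² + 0.4²) ≈ 0.7.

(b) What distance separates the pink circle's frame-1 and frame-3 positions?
10.0

The pink circle moved from (2.0, 9.9) to (11.2, 13.9), a distance of √(9.2² + 4.0²) ≈ 10.0.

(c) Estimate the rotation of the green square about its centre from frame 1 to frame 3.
39° counter-clockwise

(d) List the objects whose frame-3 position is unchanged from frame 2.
none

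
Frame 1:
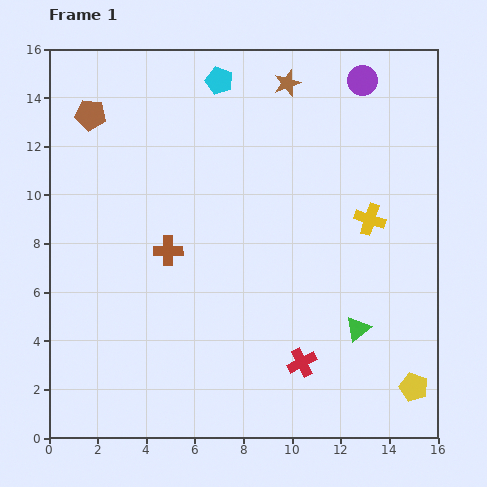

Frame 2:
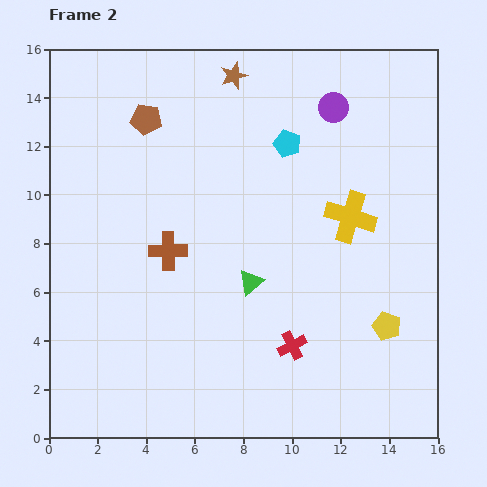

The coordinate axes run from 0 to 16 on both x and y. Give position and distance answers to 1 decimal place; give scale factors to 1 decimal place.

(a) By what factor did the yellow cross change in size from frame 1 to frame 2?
1.6×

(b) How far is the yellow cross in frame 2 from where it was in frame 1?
0.8

The yellow cross moved from (13.2, 9.0) to (12.4, 9.1), a distance of √(0.8² + 0.1²) ≈ 0.8.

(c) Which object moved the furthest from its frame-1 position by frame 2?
the green triangle

(moved 4.8; next 3.8)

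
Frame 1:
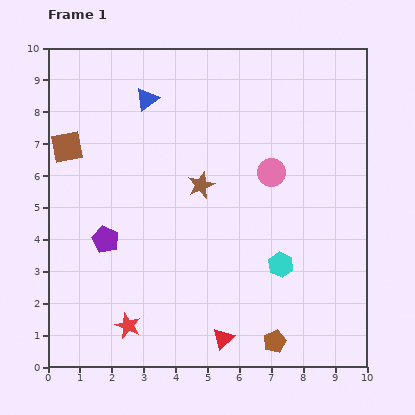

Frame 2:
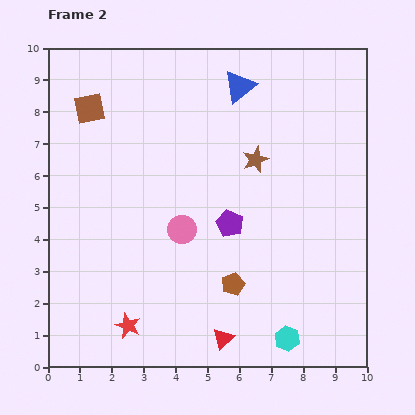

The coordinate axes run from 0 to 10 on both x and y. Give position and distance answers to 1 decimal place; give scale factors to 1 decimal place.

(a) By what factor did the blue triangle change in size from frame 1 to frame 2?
1.4×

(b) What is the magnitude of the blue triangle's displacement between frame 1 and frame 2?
2.9

The blue triangle moved from (3.1, 8.4) to (6.0, 8.8), a distance of √(2.9² + 0.4²) ≈ 2.9.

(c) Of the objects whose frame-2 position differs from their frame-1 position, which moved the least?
the brown square

(moved 1.4)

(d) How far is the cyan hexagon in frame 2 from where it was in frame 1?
2.3

The cyan hexagon moved from (7.3, 3.2) to (7.5, 0.9), a distance of √(0.2² + 2.3²) ≈ 2.3.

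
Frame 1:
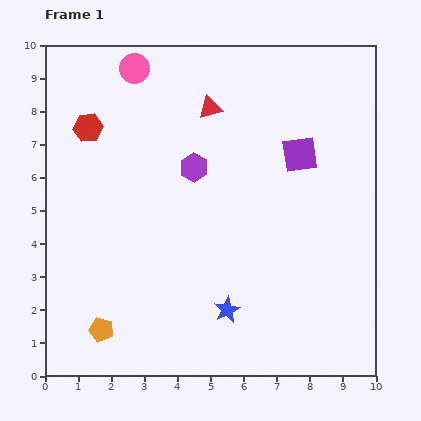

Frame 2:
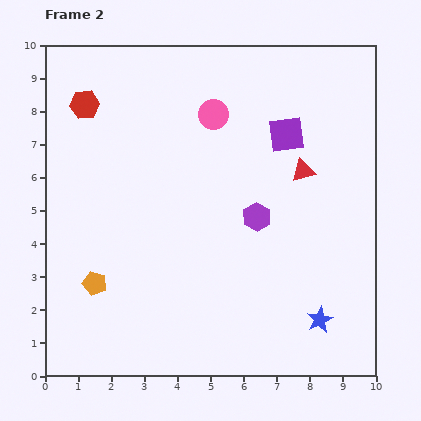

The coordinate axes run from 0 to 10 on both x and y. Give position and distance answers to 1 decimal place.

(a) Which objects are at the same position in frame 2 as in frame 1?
none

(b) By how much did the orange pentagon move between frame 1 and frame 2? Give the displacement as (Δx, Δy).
(-0.2, 1.4)

The orange pentagon was at (1.7, 1.4) in frame 1 and (1.5, 2.8) in frame 2.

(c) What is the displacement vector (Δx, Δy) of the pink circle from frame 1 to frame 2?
(2.4, -1.4)

The pink circle was at (2.7, 9.3) in frame 1 and (5.1, 7.9) in frame 2.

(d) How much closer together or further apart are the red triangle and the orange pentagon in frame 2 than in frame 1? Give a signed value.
-0.3

Distance in frame 1: 7.5. Distance in frame 2: 7.2.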